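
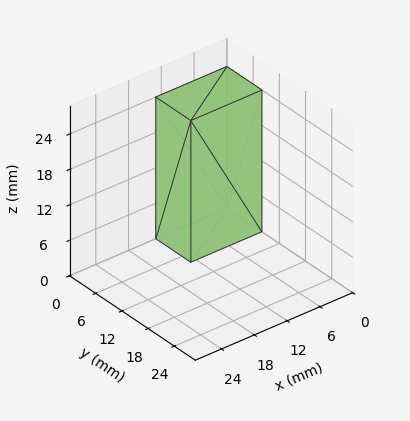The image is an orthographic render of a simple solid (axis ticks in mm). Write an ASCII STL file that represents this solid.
Reading the render: the shape is a rectangular box, roughly 13 × 8 mm footprint and 24 mm tall (dimensions read to the nearest mm from the axis ticks). For the STL, each face is triangulated and given an outward normal.

solid part
  facet normal 0.0000 0.0000 -1.0000
    outer loop
      vertex 13.0 8.0 0.0
      vertex 13.0 0.0 0.0
      vertex 0.0 0.0 0.0
    endloop
  endfacet
  facet normal 0.0000 0.0000 -1.0000
    outer loop
      vertex 0.0 8.0 0.0
      vertex 13.0 8.0 0.0
      vertex 0.0 0.0 0.0
    endloop
  endfacet
  facet normal 0.0000 0.0000 1.0000
    outer loop
      vertex 0.0 0.0 24.0
      vertex 13.0 0.0 24.0
      vertex 13.0 8.0 24.0
    endloop
  endfacet
  facet normal 0.0000 0.0000 1.0000
    outer loop
      vertex 0.0 0.0 24.0
      vertex 13.0 8.0 24.0
      vertex 0.0 8.0 24.0
    endloop
  endfacet
  facet normal 0.0000 -1.0000 0.0000
    outer loop
      vertex 0.0 0.0 0.0
      vertex 13.0 0.0 0.0
      vertex 13.0 0.0 24.0
    endloop
  endfacet
  facet normal 0.0000 -1.0000 0.0000
    outer loop
      vertex 0.0 0.0 0.0
      vertex 13.0 0.0 24.0
      vertex 0.0 0.0 24.0
    endloop
  endfacet
  facet normal 0.0000 1.0000 0.0000
    outer loop
      vertex 13.0 8.0 24.0
      vertex 13.0 8.0 0.0
      vertex 0.0 8.0 0.0
    endloop
  endfacet
  facet normal 0.0000 1.0000 0.0000
    outer loop
      vertex 0.0 8.0 24.0
      vertex 13.0 8.0 24.0
      vertex 0.0 8.0 0.0
    endloop
  endfacet
  facet normal -1.0000 0.0000 0.0000
    outer loop
      vertex 0.0 8.0 24.0
      vertex 0.0 8.0 0.0
      vertex 0.0 0.0 0.0
    endloop
  endfacet
  facet normal -1.0000 0.0000 0.0000
    outer loop
      vertex 0.0 0.0 24.0
      vertex 0.0 8.0 24.0
      vertex 0.0 0.0 0.0
    endloop
  endfacet
  facet normal 1.0000 0.0000 0.0000
    outer loop
      vertex 13.0 0.0 0.0
      vertex 13.0 8.0 0.0
      vertex 13.0 8.0 24.0
    endloop
  endfacet
  facet normal 1.0000 0.0000 0.0000
    outer loop
      vertex 13.0 0.0 0.0
      vertex 13.0 8.0 24.0
      vertex 13.0 0.0 24.0
    endloop
  endfacet
endsolid part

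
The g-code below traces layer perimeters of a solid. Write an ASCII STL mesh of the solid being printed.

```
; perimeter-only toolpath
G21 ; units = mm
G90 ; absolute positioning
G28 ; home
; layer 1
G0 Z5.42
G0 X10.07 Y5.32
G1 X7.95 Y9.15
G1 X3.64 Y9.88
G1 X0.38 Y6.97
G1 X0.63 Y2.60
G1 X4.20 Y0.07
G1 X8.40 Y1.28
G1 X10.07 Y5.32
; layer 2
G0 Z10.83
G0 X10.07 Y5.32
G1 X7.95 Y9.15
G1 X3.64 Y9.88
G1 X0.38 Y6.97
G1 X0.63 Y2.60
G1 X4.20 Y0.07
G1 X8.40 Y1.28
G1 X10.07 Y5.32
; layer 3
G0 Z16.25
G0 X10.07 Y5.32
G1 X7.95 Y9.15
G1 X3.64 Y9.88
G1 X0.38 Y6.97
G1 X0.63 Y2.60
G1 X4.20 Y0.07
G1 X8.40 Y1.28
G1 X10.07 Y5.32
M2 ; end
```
solid part
  facet normal 0.0000 0.0000 -1.0000
    outer loop
      vertex 3.64 9.88 0.00
      vertex 7.95 9.15 0.00
      vertex 10.07 5.32 0.00
    endloop
  endfacet
  facet normal 0.0000 0.0000 -1.0000
    outer loop
      vertex 0.38 6.97 0.00
      vertex 3.64 9.88 0.00
      vertex 10.07 5.32 0.00
    endloop
  endfacet
  facet normal 0.0000 0.0000 -1.0000
    outer loop
      vertex 0.63 2.60 0.00
      vertex 0.38 6.97 0.00
      vertex 10.07 5.32 0.00
    endloop
  endfacet
  facet normal 0.0000 0.0000 -1.0000
    outer loop
      vertex 4.20 0.07 0.00
      vertex 0.63 2.60 0.00
      vertex 10.07 5.32 0.00
    endloop
  endfacet
  facet normal 0.0000 0.0000 -1.0000
    outer loop
      vertex 8.40 1.28 0.00
      vertex 4.20 0.07 0.00
      vertex 10.07 5.32 0.00
    endloop
  endfacet
  facet normal 0.0000 0.0000 1.0000
    outer loop
      vertex 10.07 5.32 16.25
      vertex 7.95 9.15 16.25
      vertex 3.64 9.88 16.25
    endloop
  endfacet
  facet normal 0.0000 0.0000 1.0000
    outer loop
      vertex 10.07 5.32 16.25
      vertex 3.64 9.88 16.25
      vertex 0.38 6.97 16.25
    endloop
  endfacet
  facet normal 0.0000 0.0000 1.0000
    outer loop
      vertex 10.07 5.32 16.25
      vertex 0.38 6.97 16.25
      vertex 0.63 2.60 16.25
    endloop
  endfacet
  facet normal 0.0000 0.0000 1.0000
    outer loop
      vertex 10.07 5.32 16.25
      vertex 0.63 2.60 16.25
      vertex 4.20 0.07 16.25
    endloop
  endfacet
  facet normal 0.0000 0.0000 1.0000
    outer loop
      vertex 10.07 5.32 16.25
      vertex 4.20 0.07 16.25
      vertex 8.40 1.28 16.25
    endloop
  endfacet
  facet normal 0.8749 0.4843 0.0000
    outer loop
      vertex 10.07 5.32 0.00
      vertex 7.95 9.15 0.00
      vertex 7.95 9.15 16.25
    endloop
  endfacet
  facet normal 0.8749 0.4843 0.0000
    outer loop
      vertex 10.07 5.32 0.00
      vertex 7.95 9.15 16.25
      vertex 10.07 5.32 16.25
    endloop
  endfacet
  facet normal 0.1670 0.9860 0.0000
    outer loop
      vertex 7.95 9.15 0.00
      vertex 3.64 9.88 0.00
      vertex 3.64 9.88 16.25
    endloop
  endfacet
  facet normal 0.1670 0.9860 0.0000
    outer loop
      vertex 7.95 9.15 0.00
      vertex 3.64 9.88 16.25
      vertex 7.95 9.15 16.25
    endloop
  endfacet
  facet normal -0.6659 0.7460 0.0000
    outer loop
      vertex 3.64 9.88 0.00
      vertex 0.38 6.97 0.00
      vertex 0.38 6.97 16.25
    endloop
  endfacet
  facet normal -0.6659 0.7460 0.0000
    outer loop
      vertex 3.64 9.88 0.00
      vertex 0.38 6.97 16.25
      vertex 3.64 9.88 16.25
    endloop
  endfacet
  facet normal -0.9984 -0.0571 0.0000
    outer loop
      vertex 0.38 6.97 0.00
      vertex 0.63 2.60 0.00
      vertex 0.63 2.60 16.25
    endloop
  endfacet
  facet normal -0.9984 -0.0571 0.0000
    outer loop
      vertex 0.38 6.97 0.00
      vertex 0.63 2.60 16.25
      vertex 0.38 6.97 16.25
    endloop
  endfacet
  facet normal -0.5782 -0.8159 0.0000
    outer loop
      vertex 0.63 2.60 0.00
      vertex 4.20 0.07 0.00
      vertex 4.20 0.07 16.25
    endloop
  endfacet
  facet normal -0.5782 -0.8159 0.0000
    outer loop
      vertex 0.63 2.60 0.00
      vertex 4.20 0.07 16.25
      vertex 0.63 2.60 16.25
    endloop
  endfacet
  facet normal 0.2768 -0.9609 0.0000
    outer loop
      vertex 4.20 0.07 0.00
      vertex 8.40 1.28 0.00
      vertex 8.40 1.28 16.25
    endloop
  endfacet
  facet normal 0.2768 -0.9609 0.0000
    outer loop
      vertex 4.20 0.07 0.00
      vertex 8.40 1.28 16.25
      vertex 4.20 0.07 16.25
    endloop
  endfacet
  facet normal 0.9242 -0.3820 0.0000
    outer loop
      vertex 8.40 1.28 0.00
      vertex 10.07 5.32 0.00
      vertex 10.07 5.32 16.25
    endloop
  endfacet
  facet normal 0.9242 -0.3820 0.0000
    outer loop
      vertex 8.40 1.28 0.00
      vertex 10.07 5.32 16.25
      vertex 8.40 1.28 16.25
    endloop
  endfacet
endsolid part

The G0 Z moves step by Δz≈5.42 mm. Every layer's G1 loop is the same polygon, so the solid is a straight extrusion of it from z=0 to z≈16.2. Closing with flat bottom and top caps and triangulating gives 24 facets — a regular 7-sided prism (a cylinder approximated with 7 flat sides), circumscribed radius ≈ 5.04 mm, height ≈ 16.2 mm.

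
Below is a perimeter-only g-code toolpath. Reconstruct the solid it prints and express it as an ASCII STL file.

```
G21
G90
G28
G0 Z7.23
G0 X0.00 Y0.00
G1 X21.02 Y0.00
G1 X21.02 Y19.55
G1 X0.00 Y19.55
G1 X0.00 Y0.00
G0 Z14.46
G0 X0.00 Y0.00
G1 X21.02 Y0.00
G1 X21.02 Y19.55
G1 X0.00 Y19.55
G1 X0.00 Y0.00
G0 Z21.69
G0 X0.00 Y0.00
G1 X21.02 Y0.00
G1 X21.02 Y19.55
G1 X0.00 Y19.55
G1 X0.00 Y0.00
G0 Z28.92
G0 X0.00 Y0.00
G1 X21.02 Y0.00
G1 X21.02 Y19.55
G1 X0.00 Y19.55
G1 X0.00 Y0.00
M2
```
solid part
  facet normal 0.0000 0.0000 -1.0000
    outer loop
      vertex 21.02 19.55 0.00
      vertex 21.02 0.00 0.00
      vertex 0.00 0.00 0.00
    endloop
  endfacet
  facet normal 0.0000 0.0000 -1.0000
    outer loop
      vertex 0.00 19.55 0.00
      vertex 21.02 19.55 0.00
      vertex 0.00 0.00 0.00
    endloop
  endfacet
  facet normal 0.0000 0.0000 1.0000
    outer loop
      vertex 0.00 0.00 28.92
      vertex 21.02 0.00 28.92
      vertex 21.02 19.55 28.92
    endloop
  endfacet
  facet normal 0.0000 0.0000 1.0000
    outer loop
      vertex 0.00 0.00 28.92
      vertex 21.02 19.55 28.92
      vertex 0.00 19.55 28.92
    endloop
  endfacet
  facet normal 0.0000 -1.0000 0.0000
    outer loop
      vertex 0.00 0.00 0.00
      vertex 21.02 0.00 0.00
      vertex 21.02 0.00 28.92
    endloop
  endfacet
  facet normal 0.0000 -1.0000 0.0000
    outer loop
      vertex 0.00 0.00 0.00
      vertex 21.02 0.00 28.92
      vertex 0.00 0.00 28.92
    endloop
  endfacet
  facet normal 0.0000 1.0000 0.0000
    outer loop
      vertex 21.02 19.55 28.92
      vertex 21.02 19.55 0.00
      vertex 0.00 19.55 0.00
    endloop
  endfacet
  facet normal 0.0000 1.0000 0.0000
    outer loop
      vertex 0.00 19.55 28.92
      vertex 21.02 19.55 28.92
      vertex 0.00 19.55 0.00
    endloop
  endfacet
  facet normal -1.0000 0.0000 0.0000
    outer loop
      vertex 0.00 19.55 28.92
      vertex 0.00 19.55 0.00
      vertex 0.00 0.00 0.00
    endloop
  endfacet
  facet normal -1.0000 0.0000 0.0000
    outer loop
      vertex 0.00 0.00 28.92
      vertex 0.00 19.55 28.92
      vertex 0.00 0.00 0.00
    endloop
  endfacet
  facet normal 1.0000 0.0000 0.0000
    outer loop
      vertex 21.02 0.00 0.00
      vertex 21.02 19.55 0.00
      vertex 21.02 19.55 28.92
    endloop
  endfacet
  facet normal 1.0000 0.0000 0.0000
    outer loop
      vertex 21.02 0.00 0.00
      vertex 21.02 19.55 28.92
      vertex 21.02 0.00 28.92
    endloop
  endfacet
endsolid part

The G0 Z moves step by Δz≈7.23 mm. Every layer's G1 loop is the same polygon, so the solid is a straight extrusion of it from z=0 to z≈28.9. Closing with flat bottom and top caps and triangulating gives 12 facets — a rectangular box, roughly 21 × 19.6 mm footprint and 28.9 mm tall.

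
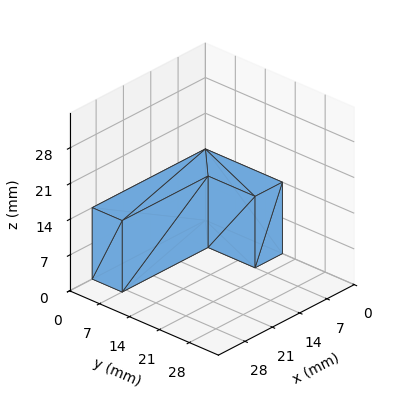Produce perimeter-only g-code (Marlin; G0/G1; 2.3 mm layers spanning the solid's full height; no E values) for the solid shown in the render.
Reading the render: the shape is an L-shaped prism: outer 29 × 18 mm, arm thicknesses ≈ 7 mm (horizontal) and 7 mm (vertical), extruded 14 mm in z (dimensions read to the nearest mm from the axis ticks). For the g-code, the solid's height is divided into equal slices at the stated Δz and each level perimeter traced with G1 moves after a G0 lift.

; perimeter-only toolpath
G21 ; units = mm
G90 ; absolute positioning
G28 ; home
; layer 1
G0 Z2.3
G0 X0.0 Y0.0
G1 X29.0 Y0.0
G1 X29.0 Y7.0
G1 X7.0 Y7.0
G1 X7.0 Y18.0
G1 X0.0 Y18.0
G1 X0.0 Y0.0
; layer 2
G0 Z4.7
G0 X0.0 Y0.0
G1 X29.0 Y0.0
G1 X29.0 Y7.0
G1 X7.0 Y7.0
G1 X7.0 Y18.0
G1 X0.0 Y18.0
G1 X0.0 Y0.0
; layer 3
G0 Z7.0
G0 X0.0 Y0.0
G1 X29.0 Y0.0
G1 X29.0 Y7.0
G1 X7.0 Y7.0
G1 X7.0 Y18.0
G1 X0.0 Y18.0
G1 X0.0 Y0.0
; layer 4
G0 Z9.3
G0 X0.0 Y0.0
G1 X29.0 Y0.0
G1 X29.0 Y7.0
G1 X7.0 Y7.0
G1 X7.0 Y18.0
G1 X0.0 Y18.0
G1 X0.0 Y0.0
; layer 5
G0 Z11.7
G0 X0.0 Y0.0
G1 X29.0 Y0.0
G1 X29.0 Y7.0
G1 X7.0 Y7.0
G1 X7.0 Y18.0
G1 X0.0 Y18.0
G1 X0.0 Y0.0
; layer 6
G0 Z14.0
G0 X0.0 Y0.0
G1 X29.0 Y0.0
G1 X29.0 Y7.0
G1 X7.0 Y7.0
G1 X7.0 Y18.0
G1 X0.0 Y18.0
G1 X0.0 Y0.0
M2 ; end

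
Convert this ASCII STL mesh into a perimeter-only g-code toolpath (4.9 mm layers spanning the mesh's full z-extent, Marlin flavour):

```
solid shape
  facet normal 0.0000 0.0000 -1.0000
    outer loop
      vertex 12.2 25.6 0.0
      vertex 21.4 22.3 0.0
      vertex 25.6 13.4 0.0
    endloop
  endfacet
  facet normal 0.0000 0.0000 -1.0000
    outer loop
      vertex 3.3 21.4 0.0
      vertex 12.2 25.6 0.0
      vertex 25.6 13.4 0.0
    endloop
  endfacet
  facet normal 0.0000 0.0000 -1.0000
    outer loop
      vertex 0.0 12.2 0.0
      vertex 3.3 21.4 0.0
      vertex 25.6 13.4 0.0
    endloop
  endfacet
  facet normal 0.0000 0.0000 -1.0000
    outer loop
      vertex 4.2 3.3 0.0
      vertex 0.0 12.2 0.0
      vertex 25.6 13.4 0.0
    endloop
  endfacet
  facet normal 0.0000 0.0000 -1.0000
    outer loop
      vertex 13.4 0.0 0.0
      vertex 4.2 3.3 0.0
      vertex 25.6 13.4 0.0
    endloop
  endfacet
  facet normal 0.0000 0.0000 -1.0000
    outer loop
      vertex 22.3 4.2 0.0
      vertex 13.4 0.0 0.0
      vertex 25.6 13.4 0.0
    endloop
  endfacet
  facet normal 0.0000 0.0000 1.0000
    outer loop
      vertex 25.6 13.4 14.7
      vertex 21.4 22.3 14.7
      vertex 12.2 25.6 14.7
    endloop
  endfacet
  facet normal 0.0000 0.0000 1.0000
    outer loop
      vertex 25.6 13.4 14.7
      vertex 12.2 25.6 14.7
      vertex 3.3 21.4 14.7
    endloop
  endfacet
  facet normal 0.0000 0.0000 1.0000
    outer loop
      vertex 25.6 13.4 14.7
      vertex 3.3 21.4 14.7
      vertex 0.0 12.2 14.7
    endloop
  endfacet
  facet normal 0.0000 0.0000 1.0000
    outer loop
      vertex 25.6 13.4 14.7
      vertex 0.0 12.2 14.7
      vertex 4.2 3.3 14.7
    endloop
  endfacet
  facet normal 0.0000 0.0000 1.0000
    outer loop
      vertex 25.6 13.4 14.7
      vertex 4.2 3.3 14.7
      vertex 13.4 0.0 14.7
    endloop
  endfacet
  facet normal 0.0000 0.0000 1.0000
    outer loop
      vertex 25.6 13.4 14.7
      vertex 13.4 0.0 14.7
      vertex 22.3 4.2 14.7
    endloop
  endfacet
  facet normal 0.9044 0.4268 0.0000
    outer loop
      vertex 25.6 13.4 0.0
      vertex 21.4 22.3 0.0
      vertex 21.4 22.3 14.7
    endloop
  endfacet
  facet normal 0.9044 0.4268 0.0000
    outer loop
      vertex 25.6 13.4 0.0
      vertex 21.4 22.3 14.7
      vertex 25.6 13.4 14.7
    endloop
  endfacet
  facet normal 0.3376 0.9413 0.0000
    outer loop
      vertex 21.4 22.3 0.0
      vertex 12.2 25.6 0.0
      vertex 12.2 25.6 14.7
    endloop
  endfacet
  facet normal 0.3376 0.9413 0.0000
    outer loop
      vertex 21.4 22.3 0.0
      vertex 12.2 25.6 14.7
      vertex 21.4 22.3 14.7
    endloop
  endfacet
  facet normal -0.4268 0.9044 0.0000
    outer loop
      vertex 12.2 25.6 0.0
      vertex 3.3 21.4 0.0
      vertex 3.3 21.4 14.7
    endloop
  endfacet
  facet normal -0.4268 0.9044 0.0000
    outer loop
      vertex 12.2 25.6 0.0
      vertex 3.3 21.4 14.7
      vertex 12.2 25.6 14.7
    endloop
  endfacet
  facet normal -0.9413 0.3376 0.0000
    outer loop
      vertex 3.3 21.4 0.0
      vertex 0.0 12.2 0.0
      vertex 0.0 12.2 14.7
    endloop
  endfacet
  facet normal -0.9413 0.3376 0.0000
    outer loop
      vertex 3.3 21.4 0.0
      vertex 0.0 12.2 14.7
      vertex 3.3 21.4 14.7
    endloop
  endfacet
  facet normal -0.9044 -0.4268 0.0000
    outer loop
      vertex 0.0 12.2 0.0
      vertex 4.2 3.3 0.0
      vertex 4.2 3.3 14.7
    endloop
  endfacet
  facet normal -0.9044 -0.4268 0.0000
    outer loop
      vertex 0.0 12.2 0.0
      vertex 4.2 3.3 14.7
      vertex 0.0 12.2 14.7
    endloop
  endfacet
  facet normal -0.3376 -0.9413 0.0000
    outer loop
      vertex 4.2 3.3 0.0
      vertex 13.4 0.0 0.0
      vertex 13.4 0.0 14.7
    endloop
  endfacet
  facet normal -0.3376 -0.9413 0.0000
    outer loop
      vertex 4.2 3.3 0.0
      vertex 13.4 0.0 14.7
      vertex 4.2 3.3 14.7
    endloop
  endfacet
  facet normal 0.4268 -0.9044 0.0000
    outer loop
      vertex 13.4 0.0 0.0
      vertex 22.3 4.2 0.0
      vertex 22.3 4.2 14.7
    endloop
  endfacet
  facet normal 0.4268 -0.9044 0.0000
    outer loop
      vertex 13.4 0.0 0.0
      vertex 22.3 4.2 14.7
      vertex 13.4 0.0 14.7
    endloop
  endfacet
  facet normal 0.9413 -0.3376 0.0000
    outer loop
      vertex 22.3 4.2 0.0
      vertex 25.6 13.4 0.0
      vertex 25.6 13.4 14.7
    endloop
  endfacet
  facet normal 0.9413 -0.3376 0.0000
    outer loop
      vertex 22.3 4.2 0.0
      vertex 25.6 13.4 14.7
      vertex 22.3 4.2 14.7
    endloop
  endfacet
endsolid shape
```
; perimeter-only toolpath
G21 ; units = mm
G90 ; absolute positioning
G28 ; home
; layer 1
G0 Z4.9
G0 X25.6 Y13.4
G1 X21.4 Y22.3
G1 X12.2 Y25.6
G1 X3.3 Y21.4
G1 X0.0 Y12.2
G1 X4.2 Y3.3
G1 X13.4 Y0.0
G1 X22.3 Y4.2
G1 X25.6 Y13.4
; layer 2
G0 Z9.8
G0 X25.6 Y13.4
G1 X21.4 Y22.3
G1 X12.2 Y25.6
G1 X3.3 Y21.4
G1 X0.0 Y12.2
G1 X4.2 Y3.3
G1 X13.4 Y0.0
G1 X22.3 Y4.2
G1 X25.6 Y13.4
; layer 3
G0 Z14.7
G0 X25.6 Y13.4
G1 X21.4 Y22.3
G1 X12.2 Y25.6
G1 X3.3 Y21.4
G1 X0.0 Y12.2
G1 X4.2 Y3.3
G1 X13.4 Y0.0
G1 X22.3 Y4.2
G1 X25.6 Y13.4
M2 ; end

The solid is a regular 8-sided prism (a cylinder approximated with 8 flat sides), circumscribed radius ≈ 12.8 mm, height ≈ 14.7 mm. Slicing at Δz = 4.9 mm — 3 equal slices spanning the solid's height, so layer i sits at z = i·h/3 — gives 3 non-empty perimeters. Each is a 8-segment closed polygon; G0 lifts to the layer z and rapids to the start vertex, then G1 traces the edges.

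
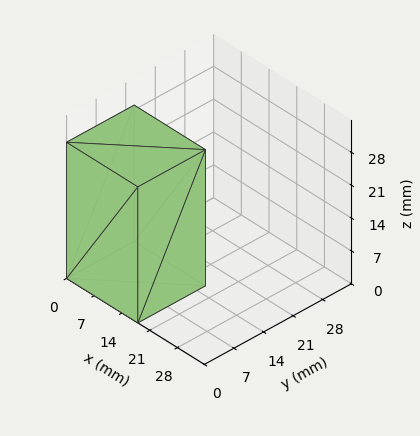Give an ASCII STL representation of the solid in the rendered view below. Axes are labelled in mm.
Reading the render: the shape is a rectangular box, roughly 18 × 16 mm footprint and 29 mm tall (dimensions read to the nearest mm from the axis ticks). For the STL, each face is triangulated and given an outward normal.

solid part
  facet normal 0.0000 0.0000 -1.0000
    outer loop
      vertex 18.000 16.000 0.000
      vertex 18.000 0.000 0.000
      vertex 0.000 0.000 0.000
    endloop
  endfacet
  facet normal 0.0000 0.0000 -1.0000
    outer loop
      vertex 0.000 16.000 0.000
      vertex 18.000 16.000 0.000
      vertex 0.000 0.000 0.000
    endloop
  endfacet
  facet normal 0.0000 0.0000 1.0000
    outer loop
      vertex 0.000 0.000 29.000
      vertex 18.000 0.000 29.000
      vertex 18.000 16.000 29.000
    endloop
  endfacet
  facet normal 0.0000 0.0000 1.0000
    outer loop
      vertex 0.000 0.000 29.000
      vertex 18.000 16.000 29.000
      vertex 0.000 16.000 29.000
    endloop
  endfacet
  facet normal 0.0000 -1.0000 0.0000
    outer loop
      vertex 0.000 0.000 0.000
      vertex 18.000 0.000 0.000
      vertex 18.000 0.000 29.000
    endloop
  endfacet
  facet normal 0.0000 -1.0000 0.0000
    outer loop
      vertex 0.000 0.000 0.000
      vertex 18.000 0.000 29.000
      vertex 0.000 0.000 29.000
    endloop
  endfacet
  facet normal 0.0000 1.0000 0.0000
    outer loop
      vertex 18.000 16.000 29.000
      vertex 18.000 16.000 0.000
      vertex 0.000 16.000 0.000
    endloop
  endfacet
  facet normal 0.0000 1.0000 0.0000
    outer loop
      vertex 0.000 16.000 29.000
      vertex 18.000 16.000 29.000
      vertex 0.000 16.000 0.000
    endloop
  endfacet
  facet normal -1.0000 0.0000 0.0000
    outer loop
      vertex 0.000 16.000 29.000
      vertex 0.000 16.000 0.000
      vertex 0.000 0.000 0.000
    endloop
  endfacet
  facet normal -1.0000 0.0000 0.0000
    outer loop
      vertex 0.000 0.000 29.000
      vertex 0.000 16.000 29.000
      vertex 0.000 0.000 0.000
    endloop
  endfacet
  facet normal 1.0000 0.0000 0.0000
    outer loop
      vertex 18.000 0.000 0.000
      vertex 18.000 16.000 0.000
      vertex 18.000 16.000 29.000
    endloop
  endfacet
  facet normal 1.0000 0.0000 0.0000
    outer loop
      vertex 18.000 0.000 0.000
      vertex 18.000 16.000 29.000
      vertex 18.000 0.000 29.000
    endloop
  endfacet
endsolid part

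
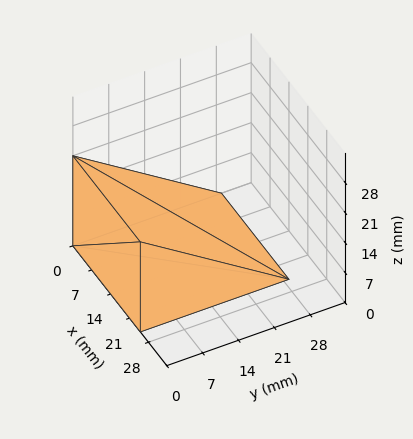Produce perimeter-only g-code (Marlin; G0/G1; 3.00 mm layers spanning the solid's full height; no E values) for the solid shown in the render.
Reading the render: the shape is a wedge (ramp): 25 × 29 mm base, rising to 21 mm along the y=0 edge and sloping linearly to z=0 at y=29 (dimensions read to the nearest mm from the axis ticks). For the g-code, the solid's height is divided into equal slices at the stated Δz and each level perimeter traced with G1 moves after a G0 lift.

; perimeter-only toolpath
G21 ; units = mm
G90 ; absolute positioning
G28 ; home
; layer 1
G0 Z3.00
G0 X0.00 Y0.00
G1 X25.00 Y0.00
G1 X25.00 Y24.86
G1 X0.00 Y24.86
G1 X0.00 Y0.00
; layer 2
G0 Z6.00
G0 X0.00 Y0.00
G1 X25.00 Y0.00
G1 X25.00 Y20.71
G1 X0.00 Y20.71
G1 X0.00 Y0.00
; layer 3
G0 Z9.00
G0 X0.00 Y0.00
G1 X25.00 Y0.00
G1 X25.00 Y16.57
G1 X0.00 Y16.57
G1 X0.00 Y0.00
; layer 4
G0 Z12.00
G0 X0.00 Y0.00
G1 X25.00 Y0.00
G1 X25.00 Y12.43
G1 X0.00 Y12.43
G1 X0.00 Y0.00
; layer 5
G0 Z15.00
G0 X0.00 Y0.00
G1 X25.00 Y0.00
G1 X25.00 Y8.29
G1 X0.00 Y8.29
G1 X0.00 Y0.00
; layer 6
G0 Z18.00
G0 X0.00 Y0.00
G1 X25.00 Y0.00
G1 X25.00 Y4.14
G1 X0.00 Y4.14
G1 X0.00 Y0.00
M2 ; end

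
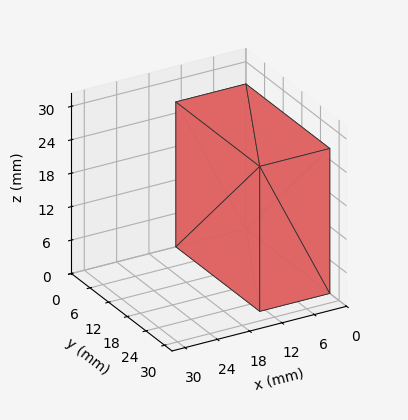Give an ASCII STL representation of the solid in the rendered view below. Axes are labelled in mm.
Reading the render: the shape is a rectangular box, roughly 13 × 27 mm footprint and 26 mm tall (dimensions read to the nearest mm from the axis ticks). For the STL, each face is triangulated and given an outward normal.

solid part
  facet normal 0.0000 0.0000 -1.0000
    outer loop
      vertex 13.000 27.000 0.000
      vertex 13.000 0.000 0.000
      vertex 0.000 0.000 0.000
    endloop
  endfacet
  facet normal 0.0000 0.0000 -1.0000
    outer loop
      vertex 0.000 27.000 0.000
      vertex 13.000 27.000 0.000
      vertex 0.000 0.000 0.000
    endloop
  endfacet
  facet normal 0.0000 0.0000 1.0000
    outer loop
      vertex 0.000 0.000 26.000
      vertex 13.000 0.000 26.000
      vertex 13.000 27.000 26.000
    endloop
  endfacet
  facet normal 0.0000 0.0000 1.0000
    outer loop
      vertex 0.000 0.000 26.000
      vertex 13.000 27.000 26.000
      vertex 0.000 27.000 26.000
    endloop
  endfacet
  facet normal 0.0000 -1.0000 0.0000
    outer loop
      vertex 0.000 0.000 0.000
      vertex 13.000 0.000 0.000
      vertex 13.000 0.000 26.000
    endloop
  endfacet
  facet normal 0.0000 -1.0000 0.0000
    outer loop
      vertex 0.000 0.000 0.000
      vertex 13.000 0.000 26.000
      vertex 0.000 0.000 26.000
    endloop
  endfacet
  facet normal 0.0000 1.0000 0.0000
    outer loop
      vertex 13.000 27.000 26.000
      vertex 13.000 27.000 0.000
      vertex 0.000 27.000 0.000
    endloop
  endfacet
  facet normal 0.0000 1.0000 0.0000
    outer loop
      vertex 0.000 27.000 26.000
      vertex 13.000 27.000 26.000
      vertex 0.000 27.000 0.000
    endloop
  endfacet
  facet normal -1.0000 0.0000 0.0000
    outer loop
      vertex 0.000 27.000 26.000
      vertex 0.000 27.000 0.000
      vertex 0.000 0.000 0.000
    endloop
  endfacet
  facet normal -1.0000 0.0000 0.0000
    outer loop
      vertex 0.000 0.000 26.000
      vertex 0.000 27.000 26.000
      vertex 0.000 0.000 0.000
    endloop
  endfacet
  facet normal 1.0000 0.0000 0.0000
    outer loop
      vertex 13.000 0.000 0.000
      vertex 13.000 27.000 0.000
      vertex 13.000 27.000 26.000
    endloop
  endfacet
  facet normal 1.0000 0.0000 0.0000
    outer loop
      vertex 13.000 0.000 0.000
      vertex 13.000 27.000 26.000
      vertex 13.000 0.000 26.000
    endloop
  endfacet
endsolid part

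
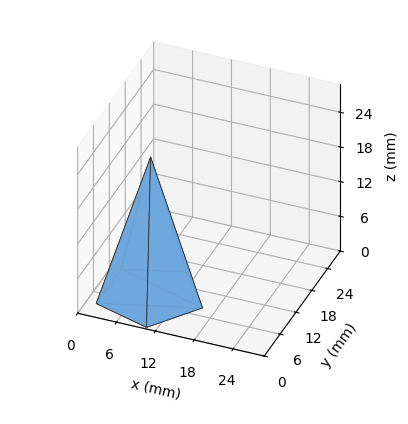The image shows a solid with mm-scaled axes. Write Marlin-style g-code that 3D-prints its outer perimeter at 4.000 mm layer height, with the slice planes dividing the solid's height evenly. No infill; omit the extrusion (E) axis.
Reading the render: the shape is a regular 5-sided pyramid, base circumscribed radius ≈ 8 mm, apex at z ≈ 24 mm (dimensions read to the nearest mm from the axis ticks). For the g-code, the solid's height is divided into equal slices at the stated Δz and each level perimeter traced with G1 moves after a G0 lift.

; perimeter-only toolpath
G21 ; units = mm
G90 ; absolute positioning
G28 ; home
; layer 1
G0 Z4.000
G0 X14.667 Y8.000
G1 X10.060 Y14.340
G1 X2.607 Y11.918
G1 X2.607 Y4.082
G1 X10.060 Y1.660
G1 X14.667 Y8.000
; layer 2
G0 Z8.000
G0 X13.333 Y8.000
G1 X9.648 Y13.072
G1 X3.685 Y11.135
G1 X3.685 Y4.865
G1 X9.648 Y2.928
G1 X13.333 Y8.000
; layer 3
G0 Z12.000
G0 X12.000 Y8.000
G1 X9.236 Y11.804
G1 X4.764 Y10.351
G1 X4.764 Y5.649
G1 X9.236 Y4.196
G1 X12.000 Y8.000
; layer 4
G0 Z16.000
G0 X10.667 Y8.000
G1 X8.824 Y10.536
G1 X5.843 Y9.567
G1 X5.843 Y6.433
G1 X8.824 Y5.464
G1 X10.667 Y8.000
; layer 5
G0 Z20.000
G0 X9.333 Y8.000
G1 X8.412 Y9.268
G1 X6.921 Y8.784
G1 X6.921 Y7.216
G1 X8.412 Y6.732
G1 X9.333 Y8.000
M2 ; end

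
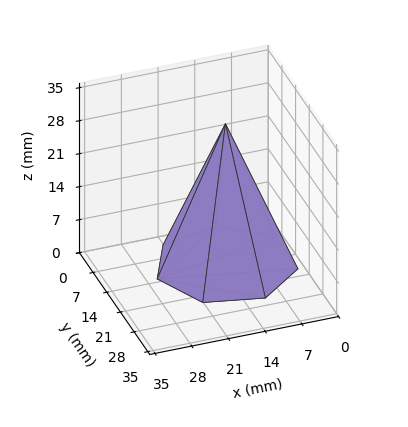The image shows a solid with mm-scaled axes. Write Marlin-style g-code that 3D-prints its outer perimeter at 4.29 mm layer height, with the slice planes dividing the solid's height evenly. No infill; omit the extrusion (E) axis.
Reading the render: the shape is a regular 7-sided pyramid, base circumscribed radius ≈ 13 mm, apex at z ≈ 30 mm (dimensions read to the nearest mm from the axis ticks). For the g-code, the solid's height is divided into equal slices at the stated Δz and each level perimeter traced with G1 moves after a G0 lift.

; perimeter-only toolpath
G21 ; units = mm
G90 ; absolute positioning
G28 ; home
; layer 1
G0 Z4.29
G0 X24.14 Y13.00
G1 X19.95 Y21.71
G1 X10.52 Y23.86
G1 X2.96 Y17.83
G1 X2.96 Y8.17
G1 X10.52 Y2.14
G1 X19.95 Y4.29
G1 X24.14 Y13.00
; layer 2
G0 Z8.57
G0 X22.29 Y13.00
G1 X18.79 Y20.26
G1 X10.94 Y22.05
G1 X4.64 Y17.03
G1 X4.64 Y8.97
G1 X10.94 Y3.95
G1 X18.79 Y5.74
G1 X22.29 Y13.00
; layer 3
G0 Z12.86
G0 X20.43 Y13.00
G1 X17.63 Y18.81
G1 X11.35 Y20.24
G1 X6.31 Y16.22
G1 X6.31 Y9.78
G1 X11.35 Y5.76
G1 X17.63 Y7.19
G1 X20.43 Y13.00
; layer 4
G0 Z17.14
G0 X18.57 Y13.00
G1 X16.48 Y17.35
G1 X11.76 Y18.43
G1 X7.98 Y15.42
G1 X7.98 Y10.58
G1 X11.76 Y7.57
G1 X16.48 Y8.65
G1 X18.57 Y13.00
; layer 5
G0 Z21.43
G0 X16.71 Y13.00
G1 X15.32 Y15.90
G1 X12.17 Y16.62
G1 X9.65 Y14.61
G1 X9.65 Y11.39
G1 X12.17 Y9.38
G1 X15.32 Y10.10
G1 X16.71 Y13.00
; layer 6
G0 Z25.71
G0 X14.86 Y13.00
G1 X14.16 Y14.45
G1 X12.59 Y14.81
G1 X11.33 Y13.81
G1 X11.33 Y12.19
G1 X12.59 Y11.19
G1 X14.16 Y11.55
G1 X14.86 Y13.00
M2 ; end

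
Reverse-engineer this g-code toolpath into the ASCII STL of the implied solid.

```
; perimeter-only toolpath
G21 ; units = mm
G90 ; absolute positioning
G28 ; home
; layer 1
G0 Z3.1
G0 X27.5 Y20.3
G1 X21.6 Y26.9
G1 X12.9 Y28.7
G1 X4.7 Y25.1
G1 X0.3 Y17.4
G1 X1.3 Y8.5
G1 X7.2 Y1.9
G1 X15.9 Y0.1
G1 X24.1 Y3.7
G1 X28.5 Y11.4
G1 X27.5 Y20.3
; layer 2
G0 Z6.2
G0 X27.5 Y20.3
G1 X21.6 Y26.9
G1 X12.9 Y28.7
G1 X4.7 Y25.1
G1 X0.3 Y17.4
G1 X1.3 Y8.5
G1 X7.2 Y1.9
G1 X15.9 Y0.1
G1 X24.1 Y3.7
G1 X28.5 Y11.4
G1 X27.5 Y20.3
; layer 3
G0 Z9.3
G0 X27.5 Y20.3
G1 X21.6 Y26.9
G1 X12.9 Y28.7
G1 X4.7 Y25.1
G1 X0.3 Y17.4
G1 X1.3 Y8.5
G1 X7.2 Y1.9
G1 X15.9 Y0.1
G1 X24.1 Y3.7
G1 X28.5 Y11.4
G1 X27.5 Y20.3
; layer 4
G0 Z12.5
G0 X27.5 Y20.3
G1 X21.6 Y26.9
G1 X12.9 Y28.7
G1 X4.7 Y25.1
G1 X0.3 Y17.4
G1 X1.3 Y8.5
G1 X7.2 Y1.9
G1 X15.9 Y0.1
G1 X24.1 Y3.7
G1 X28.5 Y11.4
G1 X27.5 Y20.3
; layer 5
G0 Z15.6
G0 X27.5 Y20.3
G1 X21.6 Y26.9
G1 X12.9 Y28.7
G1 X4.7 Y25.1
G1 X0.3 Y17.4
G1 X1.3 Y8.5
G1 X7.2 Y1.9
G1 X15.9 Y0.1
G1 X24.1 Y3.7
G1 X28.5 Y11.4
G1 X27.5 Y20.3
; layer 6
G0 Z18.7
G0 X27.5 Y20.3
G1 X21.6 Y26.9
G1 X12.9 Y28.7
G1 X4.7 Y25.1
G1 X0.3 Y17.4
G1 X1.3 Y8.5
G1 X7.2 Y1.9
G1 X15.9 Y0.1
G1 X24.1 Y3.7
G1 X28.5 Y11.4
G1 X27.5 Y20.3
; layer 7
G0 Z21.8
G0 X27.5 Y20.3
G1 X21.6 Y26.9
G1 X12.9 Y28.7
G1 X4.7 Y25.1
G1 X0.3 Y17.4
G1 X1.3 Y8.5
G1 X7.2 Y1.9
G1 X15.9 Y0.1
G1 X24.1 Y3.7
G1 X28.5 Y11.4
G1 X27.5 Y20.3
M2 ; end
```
solid part
  facet normal 0.0000 0.0000 -1.0000
    outer loop
      vertex 12.9 28.7 0.0
      vertex 21.6 26.9 0.0
      vertex 27.5 20.3 0.0
    endloop
  endfacet
  facet normal 0.0000 0.0000 -1.0000
    outer loop
      vertex 4.7 25.1 0.0
      vertex 12.9 28.7 0.0
      vertex 27.5 20.3 0.0
    endloop
  endfacet
  facet normal 0.0000 0.0000 -1.0000
    outer loop
      vertex 0.3 17.4 0.0
      vertex 4.7 25.1 0.0
      vertex 27.5 20.3 0.0
    endloop
  endfacet
  facet normal 0.0000 0.0000 -1.0000
    outer loop
      vertex 1.3 8.5 0.0
      vertex 0.3 17.4 0.0
      vertex 27.5 20.3 0.0
    endloop
  endfacet
  facet normal 0.0000 0.0000 -1.0000
    outer loop
      vertex 7.2 1.9 0.0
      vertex 1.3 8.5 0.0
      vertex 27.5 20.3 0.0
    endloop
  endfacet
  facet normal 0.0000 0.0000 -1.0000
    outer loop
      vertex 15.9 0.1 0.0
      vertex 7.2 1.9 0.0
      vertex 27.5 20.3 0.0
    endloop
  endfacet
  facet normal 0.0000 0.0000 -1.0000
    outer loop
      vertex 24.1 3.7 0.0
      vertex 15.9 0.1 0.0
      vertex 27.5 20.3 0.0
    endloop
  endfacet
  facet normal 0.0000 0.0000 -1.0000
    outer loop
      vertex 28.5 11.4 0.0
      vertex 24.1 3.7 0.0
      vertex 27.5 20.3 0.0
    endloop
  endfacet
  facet normal 0.0000 0.0000 1.0000
    outer loop
      vertex 27.5 20.3 21.8
      vertex 21.6 26.9 21.8
      vertex 12.9 28.7 21.8
    endloop
  endfacet
  facet normal 0.0000 0.0000 1.0000
    outer loop
      vertex 27.5 20.3 21.8
      vertex 12.9 28.7 21.8
      vertex 4.7 25.1 21.8
    endloop
  endfacet
  facet normal 0.0000 0.0000 1.0000
    outer loop
      vertex 27.5 20.3 21.8
      vertex 4.7 25.1 21.8
      vertex 0.3 17.4 21.8
    endloop
  endfacet
  facet normal 0.0000 0.0000 1.0000
    outer loop
      vertex 27.5 20.3 21.8
      vertex 0.3 17.4 21.8
      vertex 1.3 8.5 21.8
    endloop
  endfacet
  facet normal 0.0000 0.0000 1.0000
    outer loop
      vertex 27.5 20.3 21.8
      vertex 1.3 8.5 21.8
      vertex 7.2 1.9 21.8
    endloop
  endfacet
  facet normal 0.0000 0.0000 1.0000
    outer loop
      vertex 27.5 20.3 21.8
      vertex 7.2 1.9 21.8
      vertex 15.9 0.1 21.8
    endloop
  endfacet
  facet normal 0.0000 0.0000 1.0000
    outer loop
      vertex 27.5 20.3 21.8
      vertex 15.9 0.1 21.8
      vertex 24.1 3.7 21.8
    endloop
  endfacet
  facet normal 0.0000 0.0000 1.0000
    outer loop
      vertex 27.5 20.3 21.8
      vertex 24.1 3.7 21.8
      vertex 28.5 11.4 21.8
    endloop
  endfacet
  facet normal 0.7455 0.6665 0.0000
    outer loop
      vertex 27.5 20.3 0.0
      vertex 21.6 26.9 0.0
      vertex 21.6 26.9 21.8
    endloop
  endfacet
  facet normal 0.7455 0.6665 0.0000
    outer loop
      vertex 27.5 20.3 0.0
      vertex 21.6 26.9 21.8
      vertex 27.5 20.3 21.8
    endloop
  endfacet
  facet normal 0.2026 0.9793 0.0000
    outer loop
      vertex 21.6 26.9 0.0
      vertex 12.9 28.7 0.0
      vertex 12.9 28.7 21.8
    endloop
  endfacet
  facet normal 0.2026 0.9793 0.0000
    outer loop
      vertex 21.6 26.9 0.0
      vertex 12.9 28.7 21.8
      vertex 21.6 26.9 21.8
    endloop
  endfacet
  facet normal -0.4020 0.9156 0.0000
    outer loop
      vertex 12.9 28.7 0.0
      vertex 4.7 25.1 0.0
      vertex 4.7 25.1 21.8
    endloop
  endfacet
  facet normal -0.4020 0.9156 0.0000
    outer loop
      vertex 12.9 28.7 0.0
      vertex 4.7 25.1 21.8
      vertex 12.9 28.7 21.8
    endloop
  endfacet
  facet normal -0.8682 0.4961 0.0000
    outer loop
      vertex 4.7 25.1 0.0
      vertex 0.3 17.4 0.0
      vertex 0.3 17.4 21.8
    endloop
  endfacet
  facet normal -0.8682 0.4961 0.0000
    outer loop
      vertex 4.7 25.1 0.0
      vertex 0.3 17.4 21.8
      vertex 4.7 25.1 21.8
    endloop
  endfacet
  facet normal -0.9937 -0.1117 0.0000
    outer loop
      vertex 0.3 17.4 0.0
      vertex 1.3 8.5 0.0
      vertex 1.3 8.5 21.8
    endloop
  endfacet
  facet normal -0.9937 -0.1117 0.0000
    outer loop
      vertex 0.3 17.4 0.0
      vertex 1.3 8.5 21.8
      vertex 0.3 17.4 21.8
    endloop
  endfacet
  facet normal -0.7455 -0.6665 0.0000
    outer loop
      vertex 1.3 8.5 0.0
      vertex 7.2 1.9 0.0
      vertex 7.2 1.9 21.8
    endloop
  endfacet
  facet normal -0.7455 -0.6665 0.0000
    outer loop
      vertex 1.3 8.5 0.0
      vertex 7.2 1.9 21.8
      vertex 1.3 8.5 21.8
    endloop
  endfacet
  facet normal -0.2026 -0.9793 0.0000
    outer loop
      vertex 7.2 1.9 0.0
      vertex 15.9 0.1 0.0
      vertex 15.9 0.1 21.8
    endloop
  endfacet
  facet normal -0.2026 -0.9793 0.0000
    outer loop
      vertex 7.2 1.9 0.0
      vertex 15.9 0.1 21.8
      vertex 7.2 1.9 21.8
    endloop
  endfacet
  facet normal 0.4020 -0.9156 0.0000
    outer loop
      vertex 15.9 0.1 0.0
      vertex 24.1 3.7 0.0
      vertex 24.1 3.7 21.8
    endloop
  endfacet
  facet normal 0.4020 -0.9156 0.0000
    outer loop
      vertex 15.9 0.1 0.0
      vertex 24.1 3.7 21.8
      vertex 15.9 0.1 21.8
    endloop
  endfacet
  facet normal 0.8682 -0.4961 0.0000
    outer loop
      vertex 24.1 3.7 0.0
      vertex 28.5 11.4 0.0
      vertex 28.5 11.4 21.8
    endloop
  endfacet
  facet normal 0.8682 -0.4961 0.0000
    outer loop
      vertex 24.1 3.7 0.0
      vertex 28.5 11.4 21.8
      vertex 24.1 3.7 21.8
    endloop
  endfacet
  facet normal 0.9937 0.1117 0.0000
    outer loop
      vertex 28.5 11.4 0.0
      vertex 27.5 20.3 0.0
      vertex 27.5 20.3 21.8
    endloop
  endfacet
  facet normal 0.9937 0.1117 0.0000
    outer loop
      vertex 28.5 11.4 0.0
      vertex 27.5 20.3 21.8
      vertex 28.5 11.4 21.8
    endloop
  endfacet
endsolid part

The G0 Z moves step by Δz≈3.1 mm. Every layer's G1 loop is the same polygon, so the solid is a straight extrusion of it from z=0 to z≈21.8. Closing with flat bottom and top caps and triangulating gives 36 facets — a regular 10-sided prism (a cylinder approximated with 10 flat sides), circumscribed radius ≈ 14.4 mm, height ≈ 21.8 mm.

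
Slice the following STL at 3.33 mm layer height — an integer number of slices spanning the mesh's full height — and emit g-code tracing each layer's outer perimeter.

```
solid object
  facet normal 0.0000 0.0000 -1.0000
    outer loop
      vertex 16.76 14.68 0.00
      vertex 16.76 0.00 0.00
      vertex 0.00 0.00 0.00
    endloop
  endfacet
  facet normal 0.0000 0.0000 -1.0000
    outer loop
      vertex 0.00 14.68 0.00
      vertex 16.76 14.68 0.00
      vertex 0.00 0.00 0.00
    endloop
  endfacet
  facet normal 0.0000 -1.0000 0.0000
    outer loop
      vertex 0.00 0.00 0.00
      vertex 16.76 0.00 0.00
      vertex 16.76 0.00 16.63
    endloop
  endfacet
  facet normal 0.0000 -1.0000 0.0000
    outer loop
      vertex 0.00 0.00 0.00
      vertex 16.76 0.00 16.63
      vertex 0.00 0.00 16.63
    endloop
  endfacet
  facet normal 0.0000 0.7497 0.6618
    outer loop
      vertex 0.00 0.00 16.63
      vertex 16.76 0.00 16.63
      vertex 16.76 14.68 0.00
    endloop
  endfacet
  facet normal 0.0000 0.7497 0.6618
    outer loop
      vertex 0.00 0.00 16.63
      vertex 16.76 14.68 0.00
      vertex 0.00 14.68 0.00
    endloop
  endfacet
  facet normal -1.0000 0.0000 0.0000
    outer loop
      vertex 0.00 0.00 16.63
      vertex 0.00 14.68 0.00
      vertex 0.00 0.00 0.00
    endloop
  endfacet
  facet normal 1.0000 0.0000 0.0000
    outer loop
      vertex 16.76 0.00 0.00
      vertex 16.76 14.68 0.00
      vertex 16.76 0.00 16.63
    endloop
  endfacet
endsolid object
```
; perimeter-only toolpath
G21 ; units = mm
G90 ; absolute positioning
G28 ; home
; layer 1
G0 Z3.33
G0 X0.00 Y0.00
G1 X16.76 Y0.00
G1 X16.76 Y11.74
G1 X0.00 Y11.74
G1 X0.00 Y0.00
; layer 2
G0 Z6.65
G0 X0.00 Y0.00
G1 X16.76 Y0.00
G1 X16.76 Y8.81
G1 X0.00 Y8.81
G1 X0.00 Y0.00
; layer 3
G0 Z9.98
G0 X0.00 Y0.00
G1 X16.76 Y0.00
G1 X16.76 Y5.87
G1 X0.00 Y5.87
G1 X0.00 Y0.00
; layer 4
G0 Z13.30
G0 X0.00 Y0.00
G1 X16.76 Y0.00
G1 X16.76 Y2.94
G1 X0.00 Y2.94
G1 X0.00 Y0.00
M2 ; end

The solid is a wedge (ramp): 16.8 × 14.7 mm base, rising to 16.6 mm along the y=0 edge and sloping linearly to z=0 at y=14.7. Slicing at Δz = 3.33 mm — 5 equal slices spanning the solid's height, so layer i sits at z = i·h/5 — gives 4 non-empty perimeters. Each is a 4-segment closed polygon; G0 lifts to the layer z and rapids to the start vertex, then G1 traces the edges. The cross-section shrinks linearly with z (the slice at the apex is degenerate and omitted).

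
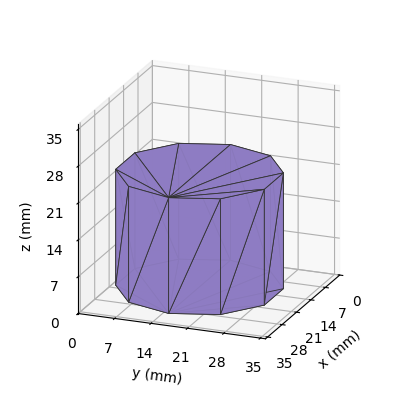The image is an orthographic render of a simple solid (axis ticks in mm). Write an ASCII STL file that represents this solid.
Reading the render: the shape is a regular 10-sided prism (a cylinder approximated with 10 flat sides), circumscribed radius ≈ 15 mm, height ≈ 22 mm (dimensions read to the nearest mm from the axis ticks). For the STL, each face is triangulated and given an outward normal.

solid part
  facet normal 0.0000 0.0000 -1.0000
    outer loop
      vertex 19.64 29.27 0.00
      vertex 27.14 23.82 0.00
      vertex 30.00 15.00 0.00
    endloop
  endfacet
  facet normal 0.0000 0.0000 -1.0000
    outer loop
      vertex 10.36 29.27 0.00
      vertex 19.64 29.27 0.00
      vertex 30.00 15.00 0.00
    endloop
  endfacet
  facet normal 0.0000 0.0000 -1.0000
    outer loop
      vertex 2.86 23.82 0.00
      vertex 10.36 29.27 0.00
      vertex 30.00 15.00 0.00
    endloop
  endfacet
  facet normal 0.0000 0.0000 -1.0000
    outer loop
      vertex 0.00 15.00 0.00
      vertex 2.86 23.82 0.00
      vertex 30.00 15.00 0.00
    endloop
  endfacet
  facet normal 0.0000 0.0000 -1.0000
    outer loop
      vertex 2.86 6.18 0.00
      vertex 0.00 15.00 0.00
      vertex 30.00 15.00 0.00
    endloop
  endfacet
  facet normal 0.0000 0.0000 -1.0000
    outer loop
      vertex 10.36 0.73 0.00
      vertex 2.86 6.18 0.00
      vertex 30.00 15.00 0.00
    endloop
  endfacet
  facet normal 0.0000 0.0000 -1.0000
    outer loop
      vertex 19.64 0.73 0.00
      vertex 10.36 0.73 0.00
      vertex 30.00 15.00 0.00
    endloop
  endfacet
  facet normal 0.0000 0.0000 -1.0000
    outer loop
      vertex 27.14 6.18 0.00
      vertex 19.64 0.73 0.00
      vertex 30.00 15.00 0.00
    endloop
  endfacet
  facet normal 0.0000 0.0000 1.0000
    outer loop
      vertex 30.00 15.00 22.00
      vertex 27.14 23.82 22.00
      vertex 19.64 29.27 22.00
    endloop
  endfacet
  facet normal 0.0000 0.0000 1.0000
    outer loop
      vertex 30.00 15.00 22.00
      vertex 19.64 29.27 22.00
      vertex 10.36 29.27 22.00
    endloop
  endfacet
  facet normal 0.0000 0.0000 1.0000
    outer loop
      vertex 30.00 15.00 22.00
      vertex 10.36 29.27 22.00
      vertex 2.86 23.82 22.00
    endloop
  endfacet
  facet normal 0.0000 0.0000 1.0000
    outer loop
      vertex 30.00 15.00 22.00
      vertex 2.86 23.82 22.00
      vertex 0.00 15.00 22.00
    endloop
  endfacet
  facet normal 0.0000 0.0000 1.0000
    outer loop
      vertex 30.00 15.00 22.00
      vertex 0.00 15.00 22.00
      vertex 2.86 6.18 22.00
    endloop
  endfacet
  facet normal 0.0000 0.0000 1.0000
    outer loop
      vertex 30.00 15.00 22.00
      vertex 2.86 6.18 22.00
      vertex 10.36 0.73 22.00
    endloop
  endfacet
  facet normal 0.0000 0.0000 1.0000
    outer loop
      vertex 30.00 15.00 22.00
      vertex 10.36 0.73 22.00
      vertex 19.64 0.73 22.00
    endloop
  endfacet
  facet normal 0.0000 0.0000 1.0000
    outer loop
      vertex 30.00 15.00 22.00
      vertex 19.64 0.73 22.00
      vertex 27.14 6.18 22.00
    endloop
  endfacet
  facet normal 0.9512 0.3085 0.0000
    outer loop
      vertex 30.00 15.00 0.00
      vertex 27.14 23.82 0.00
      vertex 27.14 23.82 22.00
    endloop
  endfacet
  facet normal 0.9512 0.3085 0.0000
    outer loop
      vertex 30.00 15.00 0.00
      vertex 27.14 23.82 22.00
      vertex 30.00 15.00 22.00
    endloop
  endfacet
  facet normal 0.5879 0.8090 0.0000
    outer loop
      vertex 27.14 23.82 0.00
      vertex 19.64 29.27 0.00
      vertex 19.64 29.27 22.00
    endloop
  endfacet
  facet normal 0.5879 0.8090 0.0000
    outer loop
      vertex 27.14 23.82 0.00
      vertex 19.64 29.27 22.00
      vertex 27.14 23.82 22.00
    endloop
  endfacet
  facet normal 0.0000 1.0000 0.0000
    outer loop
      vertex 19.64 29.27 0.00
      vertex 10.36 29.27 0.00
      vertex 10.36 29.27 22.00
    endloop
  endfacet
  facet normal 0.0000 1.0000 0.0000
    outer loop
      vertex 19.64 29.27 0.00
      vertex 10.36 29.27 22.00
      vertex 19.64 29.27 22.00
    endloop
  endfacet
  facet normal -0.5879 0.8090 0.0000
    outer loop
      vertex 10.36 29.27 0.00
      vertex 2.86 23.82 0.00
      vertex 2.86 23.82 22.00
    endloop
  endfacet
  facet normal -0.5879 0.8090 0.0000
    outer loop
      vertex 10.36 29.27 0.00
      vertex 2.86 23.82 22.00
      vertex 10.36 29.27 22.00
    endloop
  endfacet
  facet normal -0.9512 0.3085 0.0000
    outer loop
      vertex 2.86 23.82 0.00
      vertex 0.00 15.00 0.00
      vertex 0.00 15.00 22.00
    endloop
  endfacet
  facet normal -0.9512 0.3085 0.0000
    outer loop
      vertex 2.86 23.82 0.00
      vertex 0.00 15.00 22.00
      vertex 2.86 23.82 22.00
    endloop
  endfacet
  facet normal -0.9512 -0.3085 0.0000
    outer loop
      vertex 0.00 15.00 0.00
      vertex 2.86 6.18 0.00
      vertex 2.86 6.18 22.00
    endloop
  endfacet
  facet normal -0.9512 -0.3085 0.0000
    outer loop
      vertex 0.00 15.00 0.00
      vertex 2.86 6.18 22.00
      vertex 0.00 15.00 22.00
    endloop
  endfacet
  facet normal -0.5879 -0.8090 0.0000
    outer loop
      vertex 2.86 6.18 0.00
      vertex 10.36 0.73 0.00
      vertex 10.36 0.73 22.00
    endloop
  endfacet
  facet normal -0.5879 -0.8090 0.0000
    outer loop
      vertex 2.86 6.18 0.00
      vertex 10.36 0.73 22.00
      vertex 2.86 6.18 22.00
    endloop
  endfacet
  facet normal 0.0000 -1.0000 0.0000
    outer loop
      vertex 10.36 0.73 0.00
      vertex 19.64 0.73 0.00
      vertex 19.64 0.73 22.00
    endloop
  endfacet
  facet normal 0.0000 -1.0000 0.0000
    outer loop
      vertex 10.36 0.73 0.00
      vertex 19.64 0.73 22.00
      vertex 10.36 0.73 22.00
    endloop
  endfacet
  facet normal 0.5879 -0.8090 0.0000
    outer loop
      vertex 19.64 0.73 0.00
      vertex 27.14 6.18 0.00
      vertex 27.14 6.18 22.00
    endloop
  endfacet
  facet normal 0.5879 -0.8090 0.0000
    outer loop
      vertex 19.64 0.73 0.00
      vertex 27.14 6.18 22.00
      vertex 19.64 0.73 22.00
    endloop
  endfacet
  facet normal 0.9512 -0.3085 0.0000
    outer loop
      vertex 27.14 6.18 0.00
      vertex 30.00 15.00 0.00
      vertex 30.00 15.00 22.00
    endloop
  endfacet
  facet normal 0.9512 -0.3085 0.0000
    outer loop
      vertex 27.14 6.18 0.00
      vertex 30.00 15.00 22.00
      vertex 27.14 6.18 22.00
    endloop
  endfacet
endsolid part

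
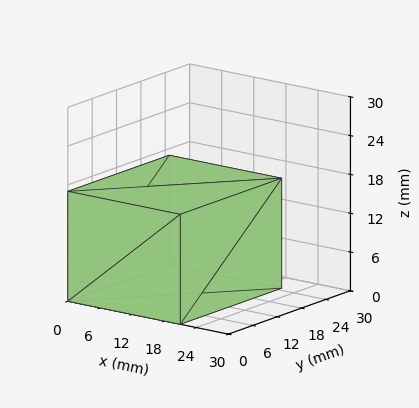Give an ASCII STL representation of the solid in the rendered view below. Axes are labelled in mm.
Reading the render: the shape is a rectangular box, roughly 21 × 25 mm footprint and 17 mm tall (dimensions read to the nearest mm from the axis ticks). For the STL, each face is triangulated and given an outward normal.

solid part
  facet normal 0.0000 0.0000 -1.0000
    outer loop
      vertex 21.00 25.00 0.00
      vertex 21.00 0.00 0.00
      vertex 0.00 0.00 0.00
    endloop
  endfacet
  facet normal 0.0000 0.0000 -1.0000
    outer loop
      vertex 0.00 25.00 0.00
      vertex 21.00 25.00 0.00
      vertex 0.00 0.00 0.00
    endloop
  endfacet
  facet normal 0.0000 0.0000 1.0000
    outer loop
      vertex 0.00 0.00 17.00
      vertex 21.00 0.00 17.00
      vertex 21.00 25.00 17.00
    endloop
  endfacet
  facet normal 0.0000 0.0000 1.0000
    outer loop
      vertex 0.00 0.00 17.00
      vertex 21.00 25.00 17.00
      vertex 0.00 25.00 17.00
    endloop
  endfacet
  facet normal 0.0000 -1.0000 0.0000
    outer loop
      vertex 0.00 0.00 0.00
      vertex 21.00 0.00 0.00
      vertex 21.00 0.00 17.00
    endloop
  endfacet
  facet normal 0.0000 -1.0000 0.0000
    outer loop
      vertex 0.00 0.00 0.00
      vertex 21.00 0.00 17.00
      vertex 0.00 0.00 17.00
    endloop
  endfacet
  facet normal 0.0000 1.0000 0.0000
    outer loop
      vertex 21.00 25.00 17.00
      vertex 21.00 25.00 0.00
      vertex 0.00 25.00 0.00
    endloop
  endfacet
  facet normal 0.0000 1.0000 0.0000
    outer loop
      vertex 0.00 25.00 17.00
      vertex 21.00 25.00 17.00
      vertex 0.00 25.00 0.00
    endloop
  endfacet
  facet normal -1.0000 0.0000 0.0000
    outer loop
      vertex 0.00 25.00 17.00
      vertex 0.00 25.00 0.00
      vertex 0.00 0.00 0.00
    endloop
  endfacet
  facet normal -1.0000 0.0000 0.0000
    outer loop
      vertex 0.00 0.00 17.00
      vertex 0.00 25.00 17.00
      vertex 0.00 0.00 0.00
    endloop
  endfacet
  facet normal 1.0000 0.0000 0.0000
    outer loop
      vertex 21.00 0.00 0.00
      vertex 21.00 25.00 0.00
      vertex 21.00 25.00 17.00
    endloop
  endfacet
  facet normal 1.0000 0.0000 0.0000
    outer loop
      vertex 21.00 0.00 0.00
      vertex 21.00 25.00 17.00
      vertex 21.00 0.00 17.00
    endloop
  endfacet
endsolid part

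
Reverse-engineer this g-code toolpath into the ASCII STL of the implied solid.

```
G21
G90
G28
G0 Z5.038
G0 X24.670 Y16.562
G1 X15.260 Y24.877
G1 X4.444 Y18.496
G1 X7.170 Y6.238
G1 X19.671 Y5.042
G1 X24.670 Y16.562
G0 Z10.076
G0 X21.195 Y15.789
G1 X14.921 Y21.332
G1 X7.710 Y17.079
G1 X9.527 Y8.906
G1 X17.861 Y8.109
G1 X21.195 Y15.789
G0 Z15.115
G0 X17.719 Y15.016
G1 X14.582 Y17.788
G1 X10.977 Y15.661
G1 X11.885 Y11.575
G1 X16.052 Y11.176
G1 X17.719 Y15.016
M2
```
solid part
  facet normal 0.0000 0.0000 -1.0000
    outer loop
      vertex 1.178 19.914 0.000
      vertex 15.599 28.421 0.000
      vertex 28.146 17.335 0.000
    endloop
  endfacet
  facet normal 0.0000 0.0000 -1.0000
    outer loop
      vertex 4.812 3.570 0.000
      vertex 1.178 19.914 0.000
      vertex 28.146 17.335 0.000
    endloop
  endfacet
  facet normal 0.0000 0.0000 -1.0000
    outer loop
      vertex 21.480 1.975 0.000
      vertex 4.812 3.570 0.000
      vertex 28.146 17.335 0.000
    endloop
  endfacet
  facet normal 0.5748 0.6506 0.4964
    outer loop
      vertex 28.146 17.335 0.000
      vertex 15.599 28.421 0.000
      vertex 14.243 14.243 20.153
    endloop
  endfacet
  facet normal -0.4411 0.7477 0.4964
    outer loop
      vertex 15.599 28.421 0.000
      vertex 1.178 19.914 0.000
      vertex 14.243 14.243 20.153
    endloop
  endfacet
  facet normal -0.8474 -0.1884 0.4964
    outer loop
      vertex 1.178 19.914 0.000
      vertex 4.812 3.570 0.000
      vertex 14.243 14.243 20.153
    endloop
  endfacet
  facet normal -0.0827 -0.8642 0.4964
    outer loop
      vertex 4.812 3.570 0.000
      vertex 21.480 1.975 0.000
      vertex 14.243 14.243 20.153
    endloop
  endfacet
  facet normal 0.7964 -0.3456 0.4964
    outer loop
      vertex 21.480 1.975 0.000
      vertex 28.146 17.335 0.000
      vertex 14.243 14.243 20.153
    endloop
  endfacet
endsolid part

The G0 Z moves step by Δz≈5.038 mm. The G1 loops shrink linearly with z, so the solid tapers from its base footprint up to z≈20.2. Closing with a flat bottom cap and the tapered top and triangulating gives 8 facets — a regular 5-sided pyramid, base circumscribed radius ≈ 14.2 mm, apex at z ≈ 20.2 mm.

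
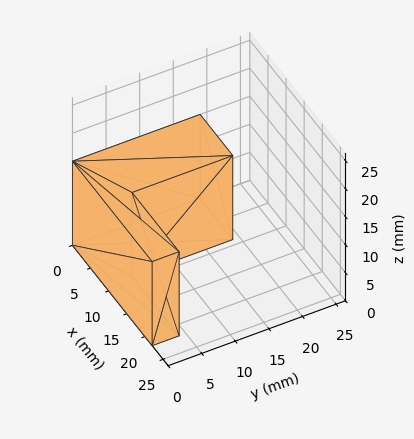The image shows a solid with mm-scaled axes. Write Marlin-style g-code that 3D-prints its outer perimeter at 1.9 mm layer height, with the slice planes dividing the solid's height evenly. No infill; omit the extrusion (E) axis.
Reading the render: the shape is an L-shaped prism: outer 22 × 19 mm, arm thicknesses ≈ 4 mm (horizontal) and 9 mm (vertical), extruded 15 mm in z (dimensions read to the nearest mm from the axis ticks). For the g-code, the solid's height is divided into equal slices at the stated Δz and each level perimeter traced with G1 moves after a G0 lift.

; perimeter-only toolpath
G21 ; units = mm
G90 ; absolute positioning
G28 ; home
; layer 1
G0 Z1.9
G0 X0.0 Y0.0
G1 X22.0 Y0.0
G1 X22.0 Y4.0
G1 X9.0 Y4.0
G1 X9.0 Y19.0
G1 X0.0 Y19.0
G1 X0.0 Y0.0
; layer 2
G0 Z3.8
G0 X0.0 Y0.0
G1 X22.0 Y0.0
G1 X22.0 Y4.0
G1 X9.0 Y4.0
G1 X9.0 Y19.0
G1 X0.0 Y19.0
G1 X0.0 Y0.0
; layer 3
G0 Z5.6
G0 X0.0 Y0.0
G1 X22.0 Y0.0
G1 X22.0 Y4.0
G1 X9.0 Y4.0
G1 X9.0 Y19.0
G1 X0.0 Y19.0
G1 X0.0 Y0.0
; layer 4
G0 Z7.5
G0 X0.0 Y0.0
G1 X22.0 Y0.0
G1 X22.0 Y4.0
G1 X9.0 Y4.0
G1 X9.0 Y19.0
G1 X0.0 Y19.0
G1 X0.0 Y0.0
; layer 5
G0 Z9.4
G0 X0.0 Y0.0
G1 X22.0 Y0.0
G1 X22.0 Y4.0
G1 X9.0 Y4.0
G1 X9.0 Y19.0
G1 X0.0 Y19.0
G1 X0.0 Y0.0
; layer 6
G0 Z11.2
G0 X0.0 Y0.0
G1 X22.0 Y0.0
G1 X22.0 Y4.0
G1 X9.0 Y4.0
G1 X9.0 Y19.0
G1 X0.0 Y19.0
G1 X0.0 Y0.0
; layer 7
G0 Z13.1
G0 X0.0 Y0.0
G1 X22.0 Y0.0
G1 X22.0 Y4.0
G1 X9.0 Y4.0
G1 X9.0 Y19.0
G1 X0.0 Y19.0
G1 X0.0 Y0.0
; layer 8
G0 Z15.0
G0 X0.0 Y0.0
G1 X22.0 Y0.0
G1 X22.0 Y4.0
G1 X9.0 Y4.0
G1 X9.0 Y19.0
G1 X0.0 Y19.0
G1 X0.0 Y0.0
M2 ; end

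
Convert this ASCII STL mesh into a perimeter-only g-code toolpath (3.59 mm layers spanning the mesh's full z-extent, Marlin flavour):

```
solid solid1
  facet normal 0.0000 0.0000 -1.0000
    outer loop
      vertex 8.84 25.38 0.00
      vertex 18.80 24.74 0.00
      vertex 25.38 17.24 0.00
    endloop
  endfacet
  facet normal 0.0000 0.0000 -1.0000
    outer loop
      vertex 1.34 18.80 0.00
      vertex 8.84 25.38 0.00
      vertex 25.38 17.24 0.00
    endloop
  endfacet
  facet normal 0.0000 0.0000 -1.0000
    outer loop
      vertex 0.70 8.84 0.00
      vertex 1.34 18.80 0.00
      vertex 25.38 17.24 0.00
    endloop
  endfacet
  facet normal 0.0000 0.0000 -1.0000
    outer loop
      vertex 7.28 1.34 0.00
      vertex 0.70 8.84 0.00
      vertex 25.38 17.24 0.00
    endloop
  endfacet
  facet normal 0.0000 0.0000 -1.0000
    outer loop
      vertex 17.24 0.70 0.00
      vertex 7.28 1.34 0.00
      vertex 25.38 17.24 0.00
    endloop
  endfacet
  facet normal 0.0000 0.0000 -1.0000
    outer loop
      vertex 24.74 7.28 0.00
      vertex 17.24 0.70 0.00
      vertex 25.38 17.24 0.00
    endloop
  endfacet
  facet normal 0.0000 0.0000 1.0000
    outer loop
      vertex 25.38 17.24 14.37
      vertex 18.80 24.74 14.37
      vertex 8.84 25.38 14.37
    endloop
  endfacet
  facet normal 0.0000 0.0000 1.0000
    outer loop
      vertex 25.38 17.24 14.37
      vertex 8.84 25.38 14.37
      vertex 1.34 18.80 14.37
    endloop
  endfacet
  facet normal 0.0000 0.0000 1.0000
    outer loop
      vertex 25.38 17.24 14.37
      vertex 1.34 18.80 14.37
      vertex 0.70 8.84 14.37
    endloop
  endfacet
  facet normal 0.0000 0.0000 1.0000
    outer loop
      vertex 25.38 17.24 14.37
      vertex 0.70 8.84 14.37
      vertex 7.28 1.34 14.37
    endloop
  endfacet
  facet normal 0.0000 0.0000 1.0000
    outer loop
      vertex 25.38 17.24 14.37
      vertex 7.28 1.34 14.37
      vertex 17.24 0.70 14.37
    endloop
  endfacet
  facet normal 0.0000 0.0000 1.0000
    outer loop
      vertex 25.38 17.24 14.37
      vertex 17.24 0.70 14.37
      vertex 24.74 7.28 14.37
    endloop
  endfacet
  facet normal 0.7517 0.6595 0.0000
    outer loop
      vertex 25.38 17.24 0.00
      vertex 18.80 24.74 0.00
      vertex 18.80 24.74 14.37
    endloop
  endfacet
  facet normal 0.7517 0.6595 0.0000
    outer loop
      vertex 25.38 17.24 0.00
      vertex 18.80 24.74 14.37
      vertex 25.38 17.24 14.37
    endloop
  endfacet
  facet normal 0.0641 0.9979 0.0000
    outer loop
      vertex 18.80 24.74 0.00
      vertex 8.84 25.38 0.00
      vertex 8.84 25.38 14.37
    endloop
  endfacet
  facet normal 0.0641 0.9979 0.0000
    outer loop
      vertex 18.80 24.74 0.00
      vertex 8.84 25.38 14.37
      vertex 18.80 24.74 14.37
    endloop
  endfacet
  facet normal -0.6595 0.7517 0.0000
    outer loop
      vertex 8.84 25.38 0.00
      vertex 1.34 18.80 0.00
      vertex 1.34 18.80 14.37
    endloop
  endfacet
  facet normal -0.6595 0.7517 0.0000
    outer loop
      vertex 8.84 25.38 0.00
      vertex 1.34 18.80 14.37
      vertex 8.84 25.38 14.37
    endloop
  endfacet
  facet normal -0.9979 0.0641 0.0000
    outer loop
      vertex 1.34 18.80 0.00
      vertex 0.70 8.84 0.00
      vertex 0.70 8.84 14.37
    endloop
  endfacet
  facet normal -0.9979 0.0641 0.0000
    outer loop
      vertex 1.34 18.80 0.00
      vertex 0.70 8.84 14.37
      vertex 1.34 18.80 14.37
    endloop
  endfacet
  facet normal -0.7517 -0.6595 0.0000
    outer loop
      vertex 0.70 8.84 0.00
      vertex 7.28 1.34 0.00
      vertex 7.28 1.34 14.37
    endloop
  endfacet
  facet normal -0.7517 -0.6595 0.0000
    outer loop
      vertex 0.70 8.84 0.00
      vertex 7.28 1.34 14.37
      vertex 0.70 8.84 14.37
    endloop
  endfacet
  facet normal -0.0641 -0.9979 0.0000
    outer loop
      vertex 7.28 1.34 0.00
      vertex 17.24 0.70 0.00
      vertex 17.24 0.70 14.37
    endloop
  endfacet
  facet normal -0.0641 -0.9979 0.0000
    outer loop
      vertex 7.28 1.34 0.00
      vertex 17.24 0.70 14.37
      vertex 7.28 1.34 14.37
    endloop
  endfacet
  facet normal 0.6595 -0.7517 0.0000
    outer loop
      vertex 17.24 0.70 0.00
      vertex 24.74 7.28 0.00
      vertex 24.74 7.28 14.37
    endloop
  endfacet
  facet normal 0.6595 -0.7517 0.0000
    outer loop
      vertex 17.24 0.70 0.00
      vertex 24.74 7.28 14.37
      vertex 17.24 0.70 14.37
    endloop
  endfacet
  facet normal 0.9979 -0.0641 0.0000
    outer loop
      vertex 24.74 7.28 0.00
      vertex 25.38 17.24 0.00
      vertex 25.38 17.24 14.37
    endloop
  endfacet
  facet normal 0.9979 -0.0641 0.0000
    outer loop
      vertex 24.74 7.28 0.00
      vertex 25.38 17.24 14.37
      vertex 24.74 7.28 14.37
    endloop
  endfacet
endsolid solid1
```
; perimeter-only toolpath
G21 ; units = mm
G90 ; absolute positioning
G28 ; home
; layer 1
G0 Z3.59
G0 X25.38 Y17.24
G1 X18.80 Y24.74
G1 X8.84 Y25.38
G1 X1.34 Y18.80
G1 X0.70 Y8.84
G1 X7.28 Y1.34
G1 X17.24 Y0.70
G1 X24.74 Y7.28
G1 X25.38 Y17.24
; layer 2
G0 Z7.18
G0 X25.38 Y17.24
G1 X18.80 Y24.74
G1 X8.84 Y25.38
G1 X1.34 Y18.80
G1 X0.70 Y8.84
G1 X7.28 Y1.34
G1 X17.24 Y0.70
G1 X24.74 Y7.28
G1 X25.38 Y17.24
; layer 3
G0 Z10.78
G0 X25.38 Y17.24
G1 X18.80 Y24.74
G1 X8.84 Y25.38
G1 X1.34 Y18.80
G1 X0.70 Y8.84
G1 X7.28 Y1.34
G1 X17.24 Y0.70
G1 X24.74 Y7.28
G1 X25.38 Y17.24
; layer 4
G0 Z14.37
G0 X25.38 Y17.24
G1 X18.80 Y24.74
G1 X8.84 Y25.38
G1 X1.34 Y18.80
G1 X0.70 Y8.84
G1 X7.28 Y1.34
G1 X17.24 Y0.70
G1 X24.74 Y7.28
G1 X25.38 Y17.24
M2 ; end

The solid is a regular 8-sided prism (a cylinder approximated with 8 flat sides), circumscribed radius ≈ 13 mm, height ≈ 14.4 mm. Slicing at Δz = 3.59 mm — 4 equal slices spanning the solid's height, so layer i sits at z = i·h/4 — gives 4 non-empty perimeters. Each is a 8-segment closed polygon; G0 lifts to the layer z and rapids to the start vertex, then G1 traces the edges.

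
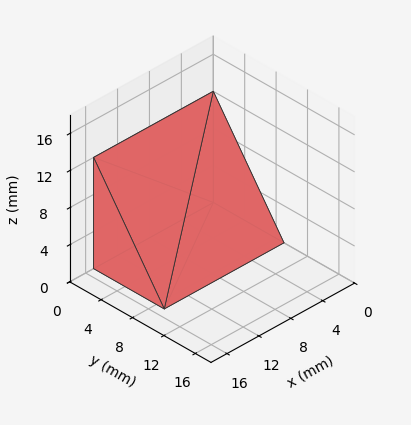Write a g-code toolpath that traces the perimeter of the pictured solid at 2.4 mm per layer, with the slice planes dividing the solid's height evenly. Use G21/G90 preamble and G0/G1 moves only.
Reading the render: the shape is a wedge (ramp): 15 × 9 mm base, rising to 12 mm along the y=0 edge and sloping linearly to z=0 at y=9 (dimensions read to the nearest mm from the axis ticks). For the g-code, the solid's height is divided into equal slices at the stated Δz and each level perimeter traced with G1 moves after a G0 lift.

; perimeter-only toolpath
G21 ; units = mm
G90 ; absolute positioning
G28 ; home
; layer 1
G0 Z2.4
G0 X0.0 Y0.0
G1 X15.0 Y0.0
G1 X15.0 Y7.2
G1 X0.0 Y7.2
G1 X0.0 Y0.0
; layer 2
G0 Z4.8
G0 X0.0 Y0.0
G1 X15.0 Y0.0
G1 X15.0 Y5.4
G1 X0.0 Y5.4
G1 X0.0 Y0.0
; layer 3
G0 Z7.2
G0 X0.0 Y0.0
G1 X15.0 Y0.0
G1 X15.0 Y3.6
G1 X0.0 Y3.6
G1 X0.0 Y0.0
; layer 4
G0 Z9.6
G0 X0.0 Y0.0
G1 X15.0 Y0.0
G1 X15.0 Y1.8
G1 X0.0 Y1.8
G1 X0.0 Y0.0
M2 ; end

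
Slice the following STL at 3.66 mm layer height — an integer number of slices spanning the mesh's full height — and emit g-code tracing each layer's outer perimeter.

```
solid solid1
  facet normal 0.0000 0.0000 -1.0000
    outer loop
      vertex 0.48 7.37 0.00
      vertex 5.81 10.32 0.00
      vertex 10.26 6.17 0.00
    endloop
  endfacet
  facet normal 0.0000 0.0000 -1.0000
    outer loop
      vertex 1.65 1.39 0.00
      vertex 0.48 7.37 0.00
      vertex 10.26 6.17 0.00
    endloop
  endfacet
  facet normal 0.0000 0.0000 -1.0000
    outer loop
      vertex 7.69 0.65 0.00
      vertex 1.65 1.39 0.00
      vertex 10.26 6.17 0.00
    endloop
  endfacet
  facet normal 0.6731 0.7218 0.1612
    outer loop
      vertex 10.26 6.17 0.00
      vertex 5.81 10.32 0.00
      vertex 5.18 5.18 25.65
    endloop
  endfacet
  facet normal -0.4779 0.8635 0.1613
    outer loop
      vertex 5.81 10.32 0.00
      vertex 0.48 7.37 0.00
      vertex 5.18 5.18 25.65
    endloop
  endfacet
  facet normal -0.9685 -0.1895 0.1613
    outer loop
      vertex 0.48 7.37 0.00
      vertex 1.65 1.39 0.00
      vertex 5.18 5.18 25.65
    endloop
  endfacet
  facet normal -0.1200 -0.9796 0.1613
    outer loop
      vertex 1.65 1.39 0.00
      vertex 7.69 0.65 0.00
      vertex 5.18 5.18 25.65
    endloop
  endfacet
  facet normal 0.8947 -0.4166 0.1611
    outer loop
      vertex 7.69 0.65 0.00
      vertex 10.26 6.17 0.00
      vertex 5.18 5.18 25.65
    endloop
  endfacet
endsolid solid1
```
; perimeter-only toolpath
G21 ; units = mm
G90 ; absolute positioning
G28 ; home
; layer 1
G0 Z3.66
G0 X9.53 Y6.03
G1 X5.72 Y9.59
G1 X1.15 Y7.06
G1 X2.15 Y1.93
G1 X7.33 Y1.30
G1 X9.53 Y6.03
; layer 2
G0 Z7.33
G0 X8.81 Y5.89
G1 X5.63 Y8.85
G1 X1.82 Y6.74
G1 X2.66 Y2.47
G1 X6.97 Y1.94
G1 X8.81 Y5.89
; layer 3
G0 Z10.99
G0 X8.08 Y5.75
G1 X5.54 Y8.12
G1 X2.49 Y6.43
G1 X3.16 Y3.01
G1 X6.61 Y2.59
G1 X8.08 Y5.75
; layer 4
G0 Z14.66
G0 X7.36 Y5.60
G1 X5.45 Y7.38
G1 X3.17 Y6.12
G1 X3.67 Y3.56
G1 X6.26 Y3.24
G1 X7.36 Y5.60
; layer 5
G0 Z18.32
G0 X6.63 Y5.46
G1 X5.36 Y6.65
G1 X3.84 Y5.81
G1 X4.17 Y4.10
G1 X5.90 Y3.89
G1 X6.63 Y5.46
; layer 6
G0 Z21.99
G0 X5.91 Y5.32
G1 X5.27 Y5.91
G1 X4.51 Y5.49
G1 X4.68 Y4.64
G1 X5.54 Y4.53
G1 X5.91 Y5.32
M2 ; end

The solid is a regular 5-sided pyramid, base circumscribed radius ≈ 5.18 mm, apex at z ≈ 25.6 mm. Slicing at Δz = 3.66 mm — 7 equal slices spanning the solid's height, so layer i sits at z = i·h/7 — gives 6 non-empty perimeters. Each is a 5-segment closed polygon; G0 lifts to the layer z and rapids to the start vertex, then G1 traces the edges. The cross-section shrinks linearly with z (the slice at the apex is degenerate and omitted).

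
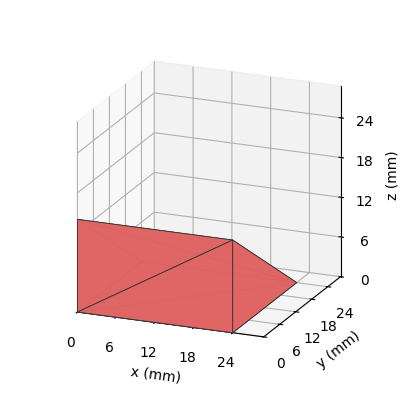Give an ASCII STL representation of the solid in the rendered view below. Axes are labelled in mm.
Reading the render: the shape is a wedge (ramp): 24 × 24 mm base, rising to 14 mm along the y=0 edge and sloping linearly to z=0 at y=24 (dimensions read to the nearest mm from the axis ticks). For the STL, each face is triangulated and given an outward normal.

solid part
  facet normal 0.0000 0.0000 -1.0000
    outer loop
      vertex 24.000 24.000 0.000
      vertex 24.000 0.000 0.000
      vertex 0.000 0.000 0.000
    endloop
  endfacet
  facet normal 0.0000 0.0000 -1.0000
    outer loop
      vertex 0.000 24.000 0.000
      vertex 24.000 24.000 0.000
      vertex 0.000 0.000 0.000
    endloop
  endfacet
  facet normal 0.0000 -1.0000 0.0000
    outer loop
      vertex 0.000 0.000 0.000
      vertex 24.000 0.000 0.000
      vertex 24.000 0.000 14.000
    endloop
  endfacet
  facet normal 0.0000 -1.0000 0.0000
    outer loop
      vertex 0.000 0.000 0.000
      vertex 24.000 0.000 14.000
      vertex 0.000 0.000 14.000
    endloop
  endfacet
  facet normal 0.0000 0.5039 0.8638
    outer loop
      vertex 0.000 0.000 14.000
      vertex 24.000 0.000 14.000
      vertex 24.000 24.000 0.000
    endloop
  endfacet
  facet normal 0.0000 0.5039 0.8638
    outer loop
      vertex 0.000 0.000 14.000
      vertex 24.000 24.000 0.000
      vertex 0.000 24.000 0.000
    endloop
  endfacet
  facet normal -1.0000 0.0000 0.0000
    outer loop
      vertex 0.000 0.000 14.000
      vertex 0.000 24.000 0.000
      vertex 0.000 0.000 0.000
    endloop
  endfacet
  facet normal 1.0000 0.0000 0.0000
    outer loop
      vertex 24.000 0.000 0.000
      vertex 24.000 24.000 0.000
      vertex 24.000 0.000 14.000
    endloop
  endfacet
endsolid part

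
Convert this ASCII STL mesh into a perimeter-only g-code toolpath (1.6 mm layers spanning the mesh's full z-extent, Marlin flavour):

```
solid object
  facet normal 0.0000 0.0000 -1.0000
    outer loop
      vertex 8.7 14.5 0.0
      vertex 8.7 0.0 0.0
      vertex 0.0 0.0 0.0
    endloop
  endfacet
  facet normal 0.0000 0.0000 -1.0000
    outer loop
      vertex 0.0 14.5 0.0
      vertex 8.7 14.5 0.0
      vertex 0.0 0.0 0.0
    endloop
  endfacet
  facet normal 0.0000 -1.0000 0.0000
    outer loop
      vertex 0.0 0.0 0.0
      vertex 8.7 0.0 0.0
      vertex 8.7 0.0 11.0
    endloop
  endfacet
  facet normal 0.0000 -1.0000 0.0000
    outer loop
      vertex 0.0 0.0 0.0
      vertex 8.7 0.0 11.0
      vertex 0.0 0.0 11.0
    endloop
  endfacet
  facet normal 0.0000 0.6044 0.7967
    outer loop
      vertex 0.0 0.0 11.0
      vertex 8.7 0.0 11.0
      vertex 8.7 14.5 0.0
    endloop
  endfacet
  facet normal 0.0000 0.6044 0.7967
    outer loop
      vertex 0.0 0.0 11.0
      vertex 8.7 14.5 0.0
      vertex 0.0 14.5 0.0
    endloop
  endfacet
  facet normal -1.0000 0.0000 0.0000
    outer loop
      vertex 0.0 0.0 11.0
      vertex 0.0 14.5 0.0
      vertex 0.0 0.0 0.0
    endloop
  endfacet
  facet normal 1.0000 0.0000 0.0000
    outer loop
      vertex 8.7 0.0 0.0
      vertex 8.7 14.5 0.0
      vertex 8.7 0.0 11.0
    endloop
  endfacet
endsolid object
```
; perimeter-only toolpath
G21 ; units = mm
G90 ; absolute positioning
G28 ; home
; layer 1
G0 Z1.6
G0 X0.0 Y0.0
G1 X8.7 Y0.0
G1 X8.7 Y12.4
G1 X0.0 Y12.4
G1 X0.0 Y0.0
; layer 2
G0 Z3.1
G0 X0.0 Y0.0
G1 X8.7 Y0.0
G1 X8.7 Y10.4
G1 X0.0 Y10.4
G1 X0.0 Y0.0
; layer 3
G0 Z4.7
G0 X0.0 Y0.0
G1 X8.7 Y0.0
G1 X8.7 Y8.3
G1 X0.0 Y8.3
G1 X0.0 Y0.0
; layer 4
G0 Z6.3
G0 X0.0 Y0.0
G1 X8.7 Y0.0
G1 X8.7 Y6.2
G1 X0.0 Y6.2
G1 X0.0 Y0.0
; layer 5
G0 Z7.9
G0 X0.0 Y0.0
G1 X8.7 Y0.0
G1 X8.7 Y4.1
G1 X0.0 Y4.1
G1 X0.0 Y0.0
; layer 6
G0 Z9.4
G0 X0.0 Y0.0
G1 X8.7 Y0.0
G1 X8.7 Y2.1
G1 X0.0 Y2.1
G1 X0.0 Y0.0
M2 ; end

The solid is a wedge (ramp): 8.7 × 14.5 mm base, rising to 11 mm along the y=0 edge and sloping linearly to z=0 at y=14.5. Slicing at Δz = 1.6 mm — 7 equal slices spanning the solid's height, so layer i sits at z = i·h/7 — gives 6 non-empty perimeters. Each is a 4-segment closed polygon; G0 lifts to the layer z and rapids to the start vertex, then G1 traces the edges. The cross-section shrinks linearly with z (the slice at the apex is degenerate and omitted).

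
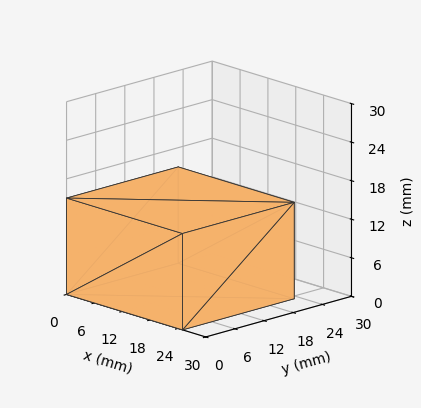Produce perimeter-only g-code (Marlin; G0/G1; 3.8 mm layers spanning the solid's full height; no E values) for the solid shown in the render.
Reading the render: the shape is a rectangular box, roughly 25 × 23 mm footprint and 15 mm tall (dimensions read to the nearest mm from the axis ticks). For the g-code, the solid's height is divided into equal slices at the stated Δz and each level perimeter traced with G1 moves after a G0 lift.

; perimeter-only toolpath
G21 ; units = mm
G90 ; absolute positioning
G28 ; home
; layer 1
G0 Z3.8
G0 X0.0 Y0.0
G1 X25.0 Y0.0
G1 X25.0 Y23.0
G1 X0.0 Y23.0
G1 X0.0 Y0.0
; layer 2
G0 Z7.5
G0 X0.0 Y0.0
G1 X25.0 Y0.0
G1 X25.0 Y23.0
G1 X0.0 Y23.0
G1 X0.0 Y0.0
; layer 3
G0 Z11.2
G0 X0.0 Y0.0
G1 X25.0 Y0.0
G1 X25.0 Y23.0
G1 X0.0 Y23.0
G1 X0.0 Y0.0
; layer 4
G0 Z15.0
G0 X0.0 Y0.0
G1 X25.0 Y0.0
G1 X25.0 Y23.0
G1 X0.0 Y23.0
G1 X0.0 Y0.0
M2 ; end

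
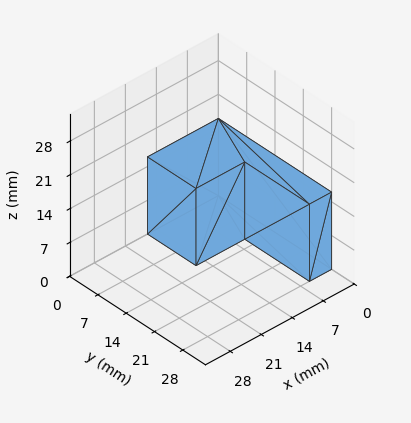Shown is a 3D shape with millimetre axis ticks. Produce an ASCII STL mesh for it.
Reading the render: the shape is an L-shaped prism: outer 16 × 28 mm, arm thicknesses ≈ 12 mm (horizontal) and 5 mm (vertical), extruded 16 mm in z (dimensions read to the nearest mm from the axis ticks). For the STL, each face is triangulated and given an outward normal.

solid part
  facet normal 0.0000 0.0000 -1.0000
    outer loop
      vertex 16.00 12.00 0.00
      vertex 16.00 0.00 0.00
      vertex 0.00 0.00 0.00
    endloop
  endfacet
  facet normal 0.0000 0.0000 -1.0000
    outer loop
      vertex 5.00 12.00 0.00
      vertex 16.00 12.00 0.00
      vertex 0.00 0.00 0.00
    endloop
  endfacet
  facet normal 0.0000 0.0000 -1.0000
    outer loop
      vertex 5.00 28.00 0.00
      vertex 5.00 12.00 0.00
      vertex 0.00 0.00 0.00
    endloop
  endfacet
  facet normal 0.0000 0.0000 -1.0000
    outer loop
      vertex 0.00 28.00 0.00
      vertex 5.00 28.00 0.00
      vertex 0.00 0.00 0.00
    endloop
  endfacet
  facet normal 0.0000 0.0000 1.0000
    outer loop
      vertex 0.00 0.00 16.00
      vertex 16.00 0.00 16.00
      vertex 16.00 12.00 16.00
    endloop
  endfacet
  facet normal 0.0000 0.0000 1.0000
    outer loop
      vertex 0.00 0.00 16.00
      vertex 16.00 12.00 16.00
      vertex 5.00 12.00 16.00
    endloop
  endfacet
  facet normal 0.0000 0.0000 1.0000
    outer loop
      vertex 0.00 0.00 16.00
      vertex 5.00 12.00 16.00
      vertex 5.00 28.00 16.00
    endloop
  endfacet
  facet normal 0.0000 0.0000 1.0000
    outer loop
      vertex 0.00 0.00 16.00
      vertex 5.00 28.00 16.00
      vertex 0.00 28.00 16.00
    endloop
  endfacet
  facet normal 0.0000 -1.0000 0.0000
    outer loop
      vertex 0.00 0.00 0.00
      vertex 16.00 0.00 0.00
      vertex 16.00 0.00 16.00
    endloop
  endfacet
  facet normal 0.0000 -1.0000 0.0000
    outer loop
      vertex 0.00 0.00 0.00
      vertex 16.00 0.00 16.00
      vertex 0.00 0.00 16.00
    endloop
  endfacet
  facet normal 1.0000 0.0000 0.0000
    outer loop
      vertex 16.00 0.00 0.00
      vertex 16.00 12.00 0.00
      vertex 16.00 12.00 16.00
    endloop
  endfacet
  facet normal 1.0000 0.0000 0.0000
    outer loop
      vertex 16.00 0.00 0.00
      vertex 16.00 12.00 16.00
      vertex 16.00 0.00 16.00
    endloop
  endfacet
  facet normal 0.0000 1.0000 0.0000
    outer loop
      vertex 16.00 12.00 0.00
      vertex 5.00 12.00 0.00
      vertex 5.00 12.00 16.00
    endloop
  endfacet
  facet normal 0.0000 1.0000 0.0000
    outer loop
      vertex 16.00 12.00 0.00
      vertex 5.00 12.00 16.00
      vertex 16.00 12.00 16.00
    endloop
  endfacet
  facet normal 1.0000 0.0000 0.0000
    outer loop
      vertex 5.00 12.00 0.00
      vertex 5.00 28.00 0.00
      vertex 5.00 28.00 16.00
    endloop
  endfacet
  facet normal 1.0000 0.0000 0.0000
    outer loop
      vertex 5.00 12.00 0.00
      vertex 5.00 28.00 16.00
      vertex 5.00 12.00 16.00
    endloop
  endfacet
  facet normal 0.0000 1.0000 0.0000
    outer loop
      vertex 5.00 28.00 0.00
      vertex 0.00 28.00 0.00
      vertex 0.00 28.00 16.00
    endloop
  endfacet
  facet normal 0.0000 1.0000 0.0000
    outer loop
      vertex 5.00 28.00 0.00
      vertex 0.00 28.00 16.00
      vertex 5.00 28.00 16.00
    endloop
  endfacet
  facet normal -1.0000 0.0000 0.0000
    outer loop
      vertex 0.00 28.00 0.00
      vertex 0.00 0.00 0.00
      vertex 0.00 0.00 16.00
    endloop
  endfacet
  facet normal -1.0000 0.0000 0.0000
    outer loop
      vertex 0.00 28.00 0.00
      vertex 0.00 0.00 16.00
      vertex 0.00 28.00 16.00
    endloop
  endfacet
endsolid part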